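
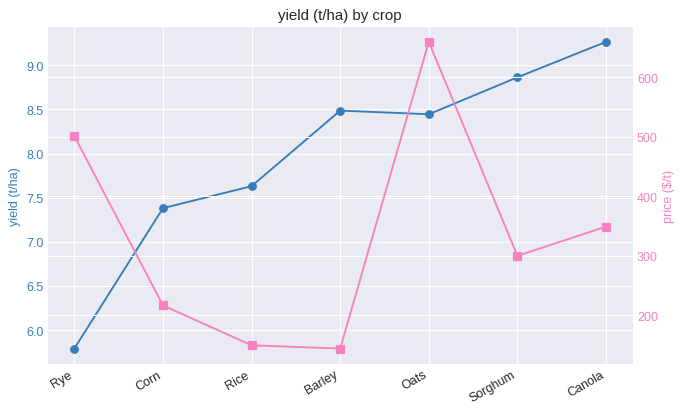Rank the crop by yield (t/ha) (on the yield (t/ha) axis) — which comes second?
Sorghum

Top 3 (on the yield (t/ha) axis): Canola ≈ 9.5, Sorghum ≈ 9.0, Barley ≈ 8.5.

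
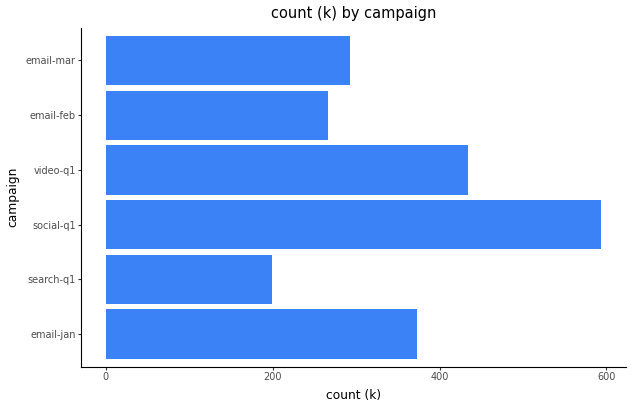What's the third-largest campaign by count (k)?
Top 4: social-q1 ≈ 600, video-q1 ≈ 450, email-jan ≈ 350, email-mar ≈ 300.

email-jan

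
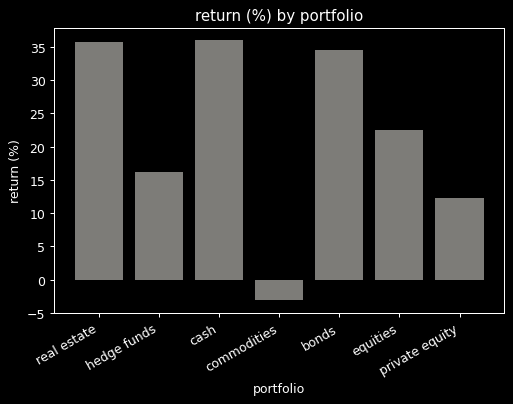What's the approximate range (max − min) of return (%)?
Max cash ≈ 35, min commodities ≈ -5; range ≈ 40.

≈ 40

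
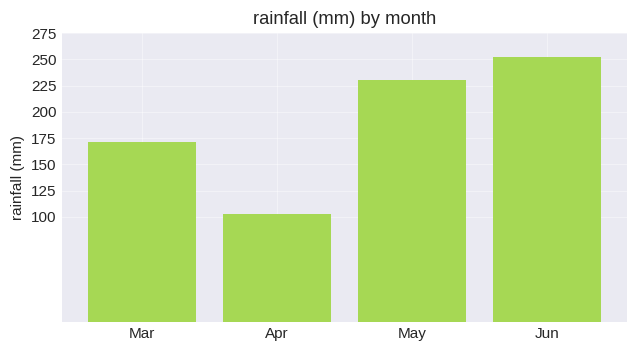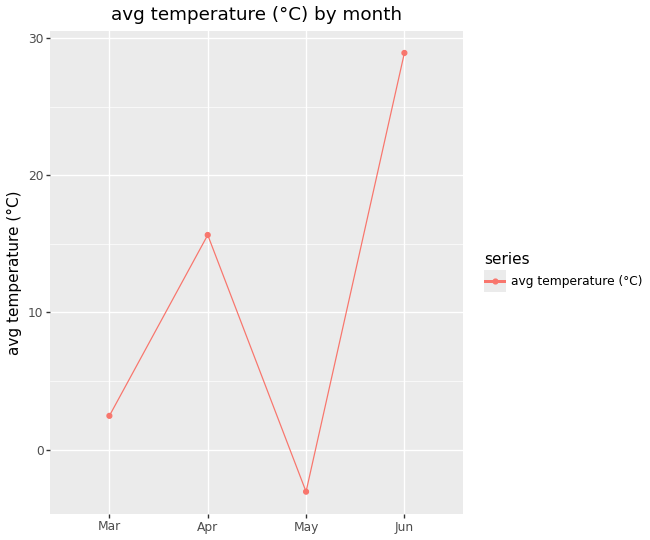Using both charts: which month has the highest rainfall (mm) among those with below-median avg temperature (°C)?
Chart 2 median avg temperature (°C) ≈ 10; below-median months: Mar, May. Among those, May has the highest rainfall (mm) (≈ 225).

May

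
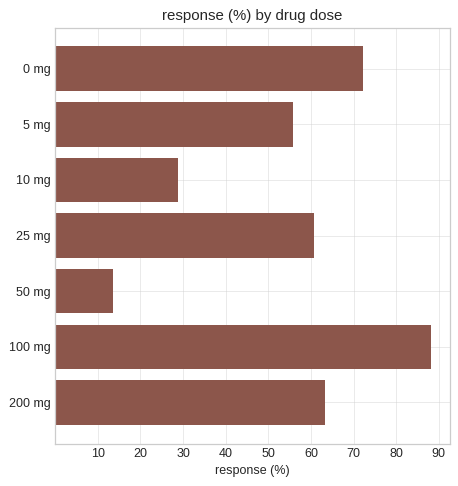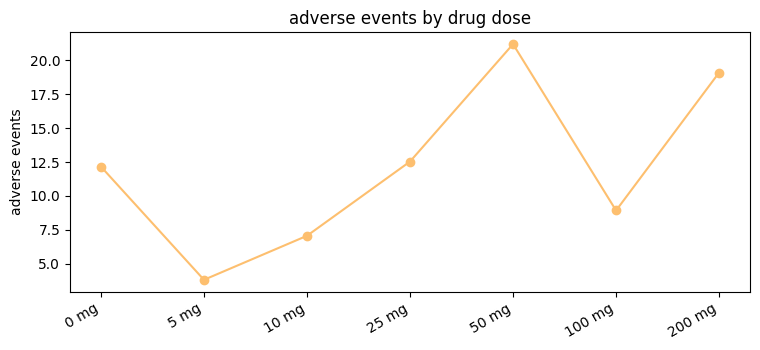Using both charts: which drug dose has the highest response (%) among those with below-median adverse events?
100 mg

Chart 2 median adverse events ≈ 12; below-median drug doses: 5 mg, 10 mg, 100 mg. Among those, 100 mg has the highest response (%) (≈ 90).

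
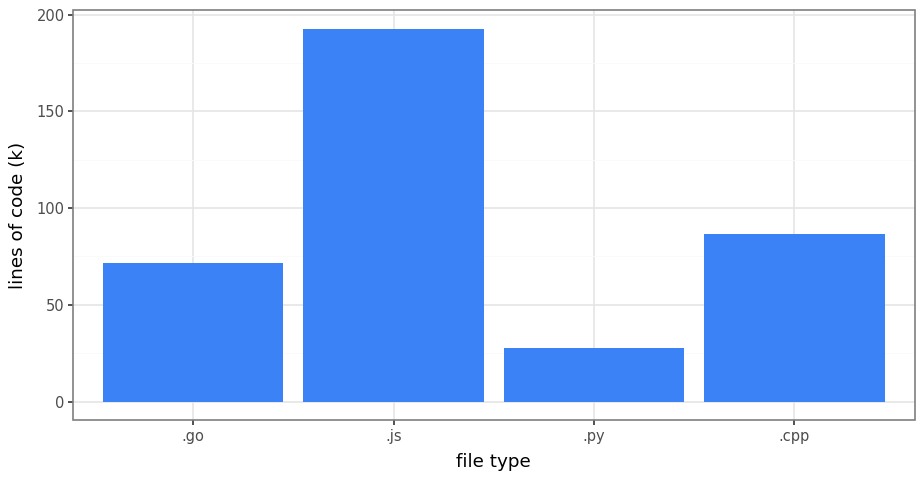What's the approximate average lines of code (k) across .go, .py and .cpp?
(80 + 20 + 80) / 3 ≈ 60.

≈ 60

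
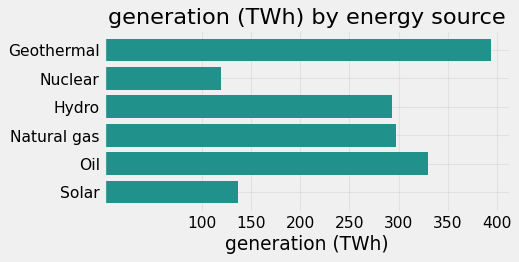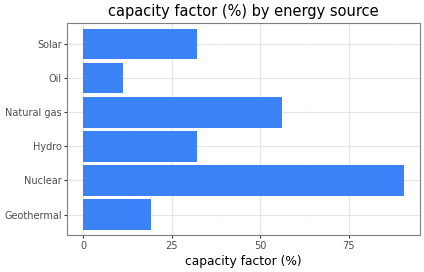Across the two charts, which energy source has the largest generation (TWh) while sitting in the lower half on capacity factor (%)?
Chart 2 median capacity factor (%) ≈ 30; below-median energy sources: Geothermal, Oil, Solar. Among those, Geothermal has the highest generation (TWh) (≈ 400).

Geothermal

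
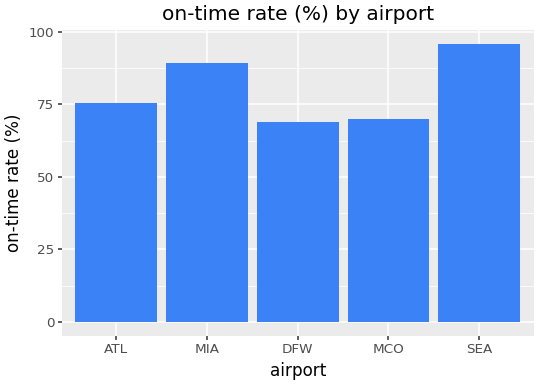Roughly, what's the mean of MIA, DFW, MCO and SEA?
≈ 82

(90 + 70 + 70 + 100) / 4 ≈ 82.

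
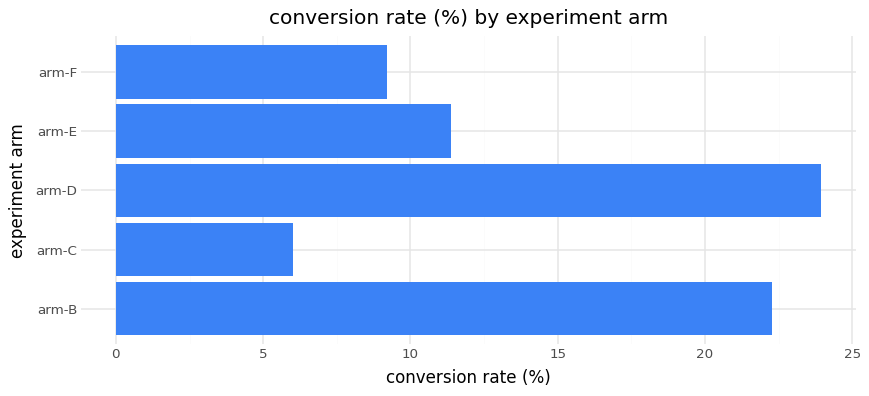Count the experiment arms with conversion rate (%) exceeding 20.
Above 20: arm-B, arm-D.

2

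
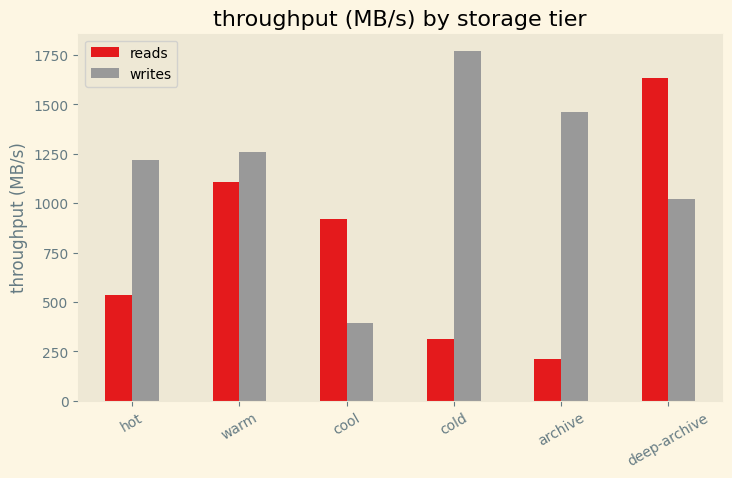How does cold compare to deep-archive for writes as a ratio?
≈ 1.8×

cold ≈ 1800, deep-archive ≈ 1000; 1800/1000 ≈ 1.8.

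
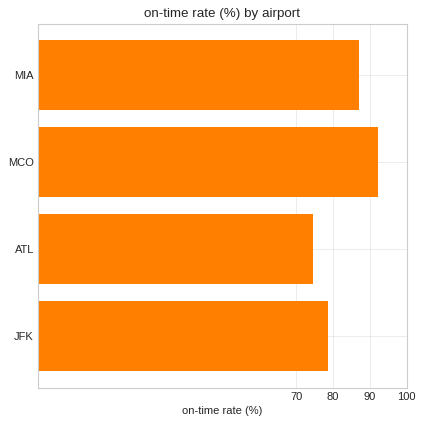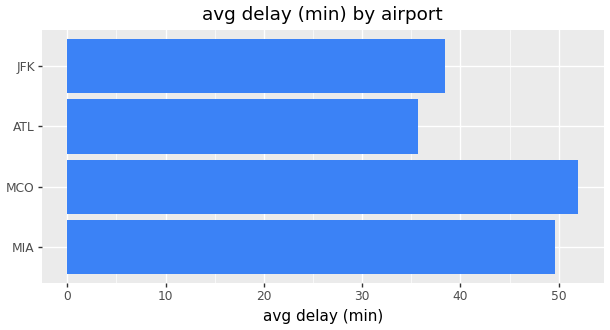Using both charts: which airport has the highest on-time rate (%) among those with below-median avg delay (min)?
JFK

Chart 2 median avg delay (min) ≈ 45; below-median airports: ATL, JFK. Among those, JFK has the highest on-time rate (%) (≈ 80).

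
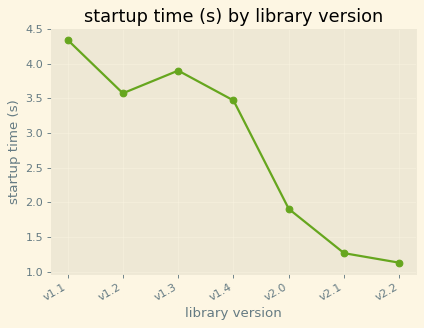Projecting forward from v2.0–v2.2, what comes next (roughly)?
Last three: 2.0, 1.5, 1.0 → slope ≈ -0.5/step → next ≈ 0.5.

≈ 0.5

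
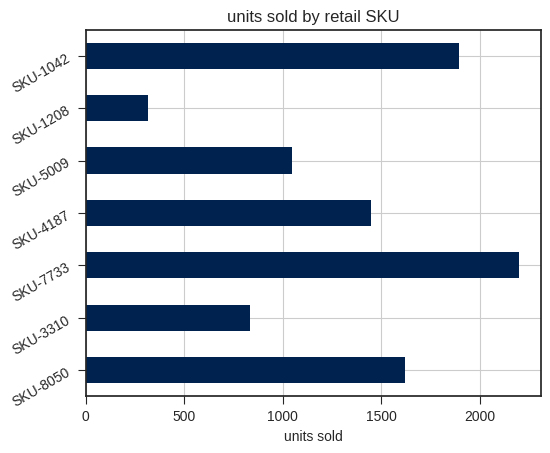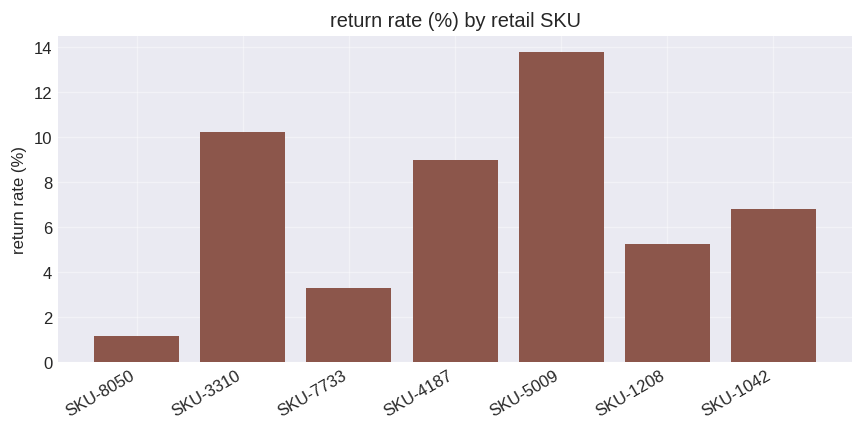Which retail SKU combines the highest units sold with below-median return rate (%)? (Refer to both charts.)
SKU-7733

Chart 2 median return rate (%) ≈ 6; below-median retail SKUs: SKU-8050, SKU-7733, SKU-1208. Among those, SKU-7733 has the highest units sold (≈ 2000).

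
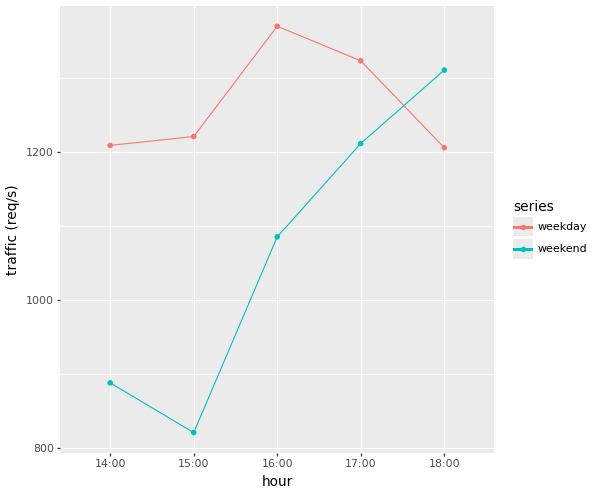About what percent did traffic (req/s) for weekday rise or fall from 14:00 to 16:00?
14:00 ≈ 1200, 16:00 ≈ 1350; (1350 − 1200) / 1200 ≈ +12.5%.

≈ +12.5%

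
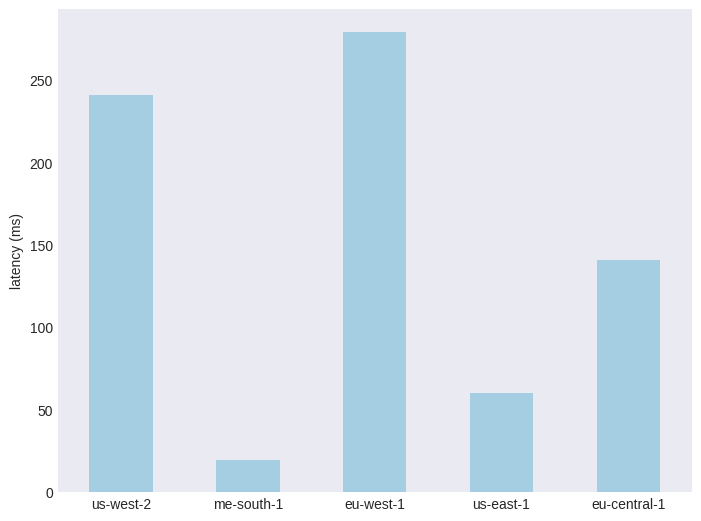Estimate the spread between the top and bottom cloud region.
≈ 250

Max eu-west-1 ≈ 275, min me-south-1 ≈ 25; range ≈ 250.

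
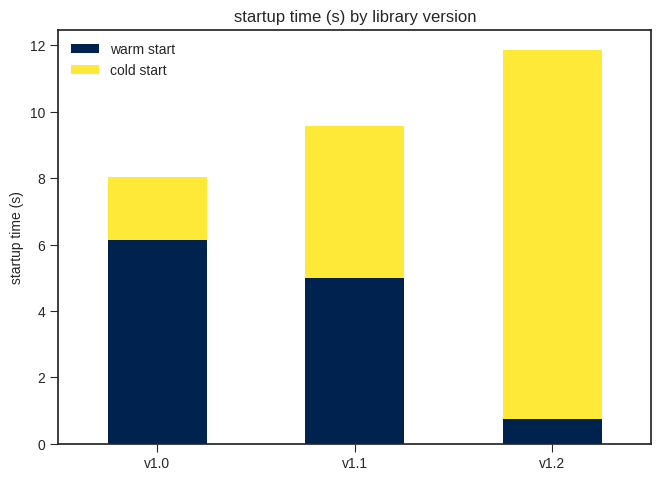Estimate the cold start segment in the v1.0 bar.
≈ 2

cold start top ≈ 8, bottom ≈ 6; segment ≈ 2.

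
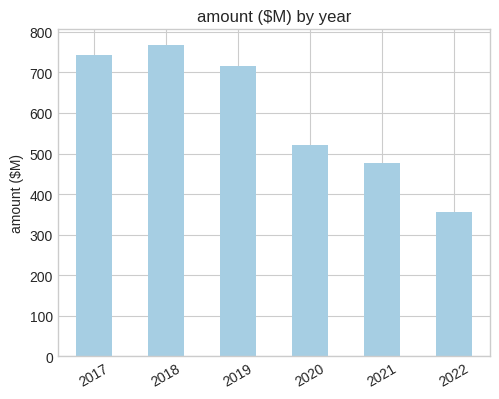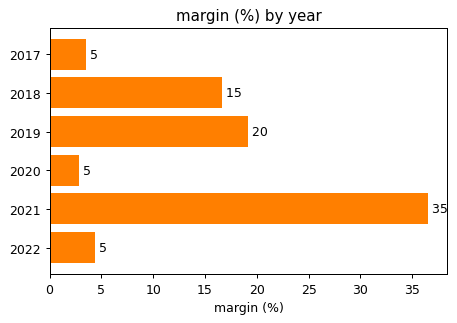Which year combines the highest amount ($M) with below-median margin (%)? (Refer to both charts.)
Chart 2 median margin (%) ≈ 10; below-median years: 2017, 2020, 2022. Among those, 2017 has the highest amount ($M) (≈ 700).

2017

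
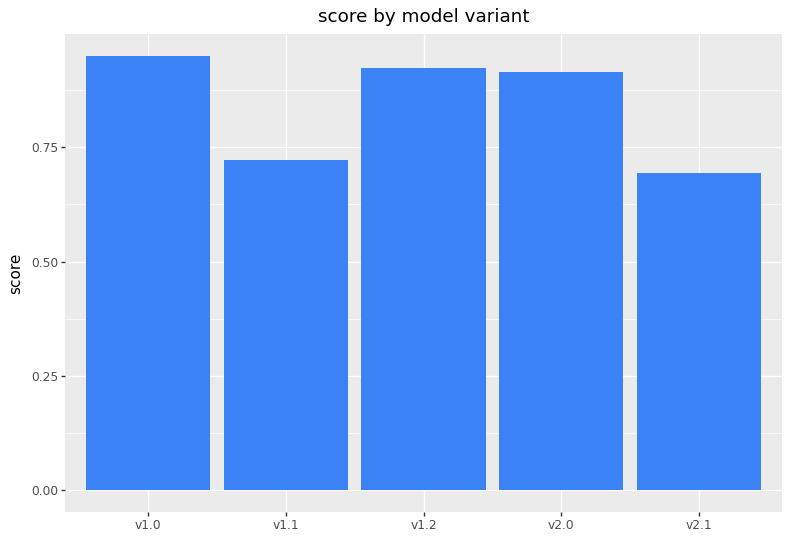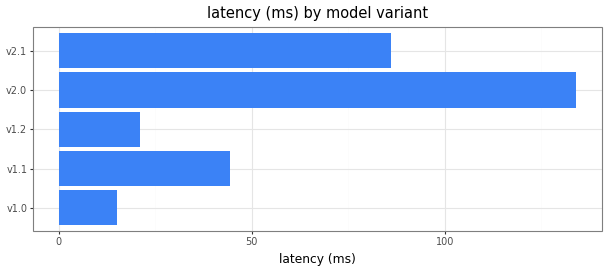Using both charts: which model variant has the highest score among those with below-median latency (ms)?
v1.0

Chart 2 median latency (ms) ≈ 40; below-median model variants: v1.0, v1.2. Among those, v1.0 has the highest score (≈ 1).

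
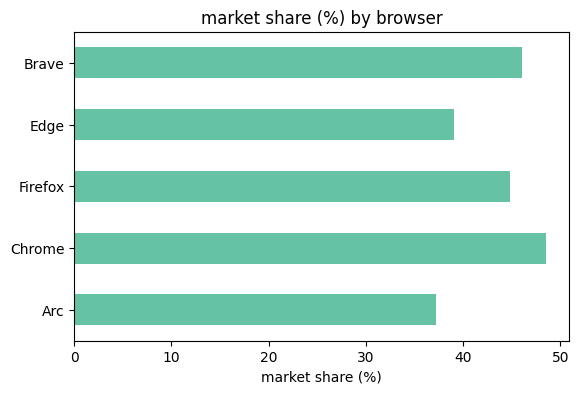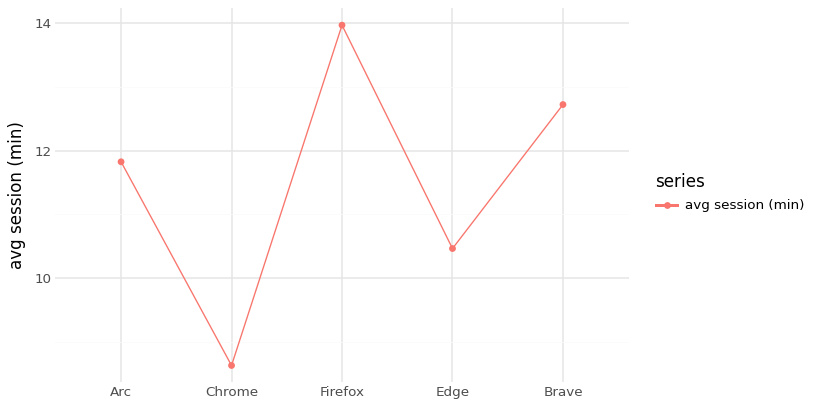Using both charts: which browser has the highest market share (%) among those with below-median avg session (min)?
Chrome

Chart 2 median avg session (min) ≈ 12; below-median browsers: Chrome, Edge. Among those, Chrome has the highest market share (%) (≈ 50).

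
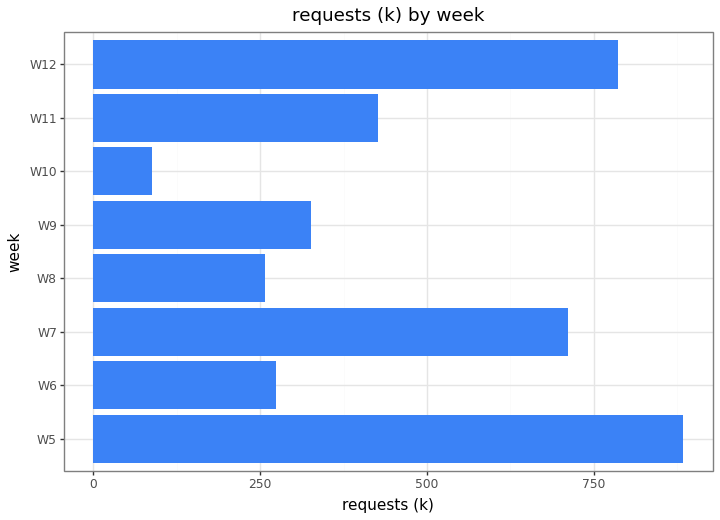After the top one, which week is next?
W12

Top 3: W5 ≈ 900, W12 ≈ 800, W7 ≈ 700.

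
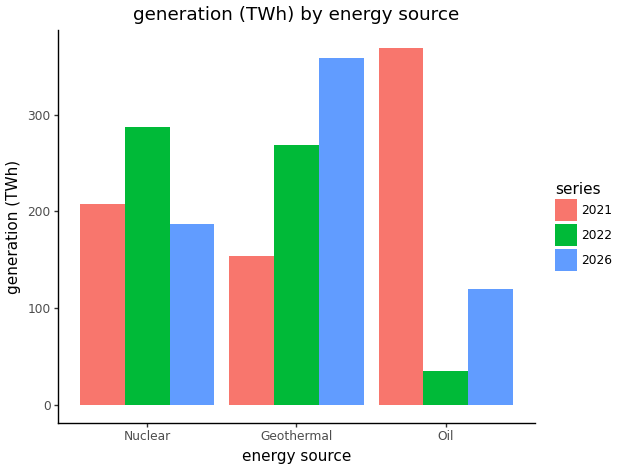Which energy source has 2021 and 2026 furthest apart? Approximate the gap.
Oil, ≈ 250 TWh

Oil: 2021 ≈ 350, 2026 ≈ 100 → gap ≈ 250. Next-largest (Geothermal) is only ≈ 200.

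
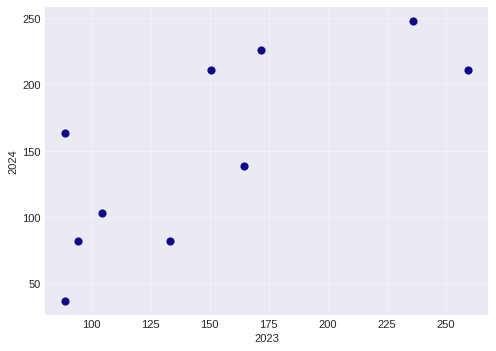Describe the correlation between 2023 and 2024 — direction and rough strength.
Points are positively correlated; strong (|r| ≈ 0.8).

positive, strong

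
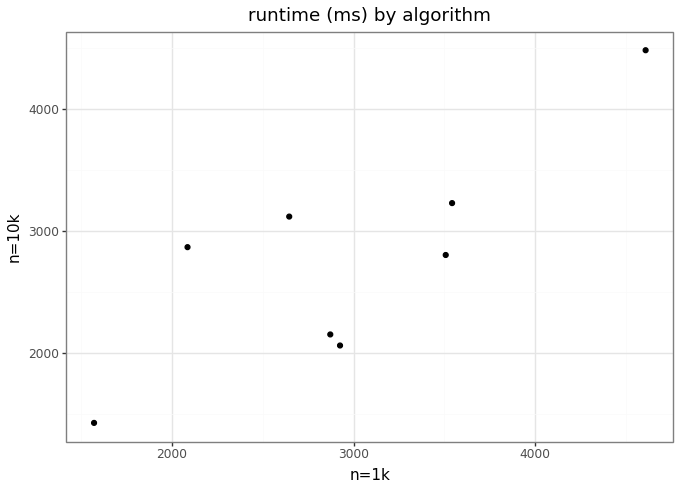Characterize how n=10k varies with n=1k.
Points are positively correlated; strong (|r| ≈ 0.8).

positive, strong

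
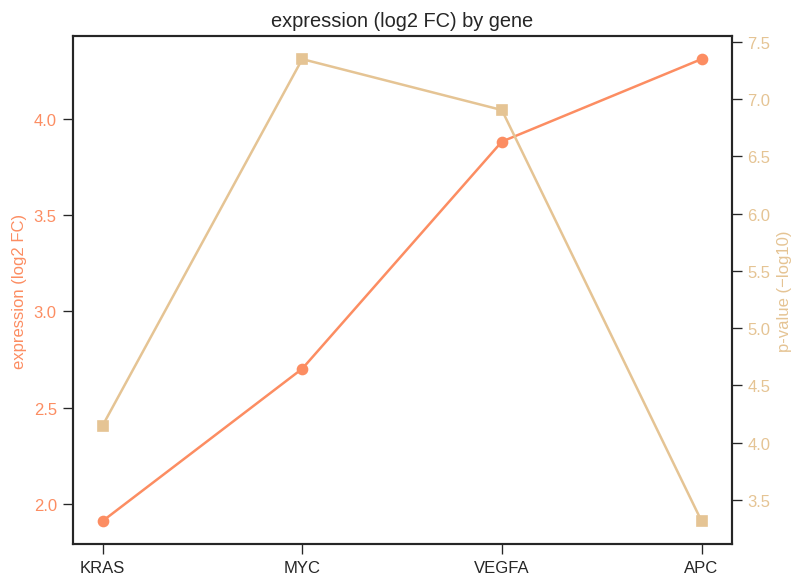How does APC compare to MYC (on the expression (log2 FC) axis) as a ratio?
APC ≈ 4.4, MYC ≈ 2.8; 4.4/2.8 ≈ 1.57.

≈ 1.57×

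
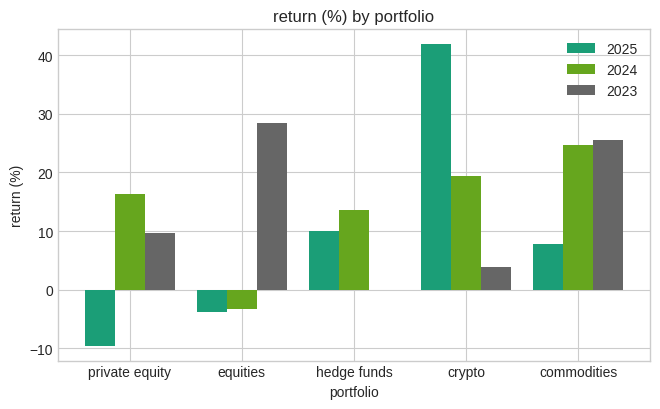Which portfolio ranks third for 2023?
Top 4 for 2023: equities ≈ 30, commodities ≈ 25, private equity ≈ 10, crypto ≈ 5.

private equity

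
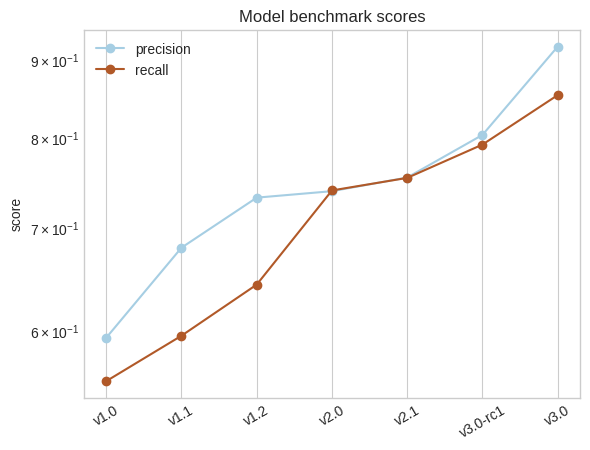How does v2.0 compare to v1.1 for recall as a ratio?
v2.0 ≈ 0.75, v1.1 ≈ 0.60; 0.75/0.60 ≈ 1.25.

≈ 1.25×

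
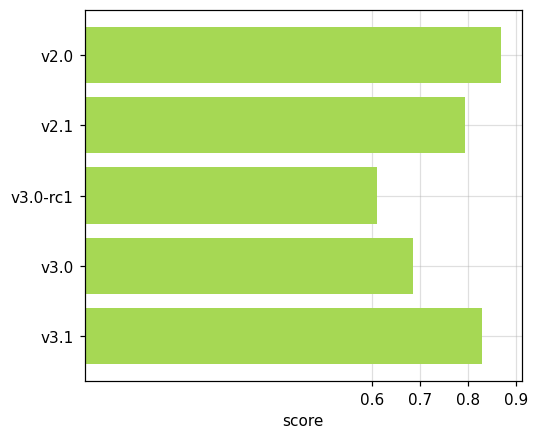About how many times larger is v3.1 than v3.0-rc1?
≈ 1.33×

v3.1 ≈ 0.8, v3.0-rc1 ≈ 0.6; 0.8/0.6 ≈ 1.33.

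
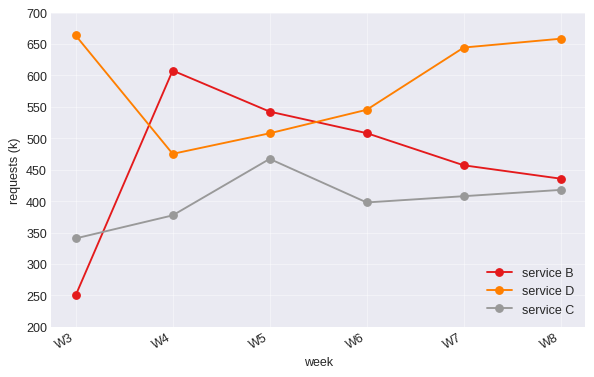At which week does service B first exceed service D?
W3: service B ≈ 250 vs service D ≈ 650 (not yet); W4: service B ≈ 600 vs service D ≈ 500 (first crossover).

W4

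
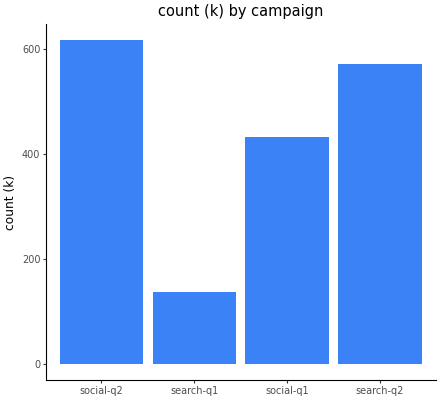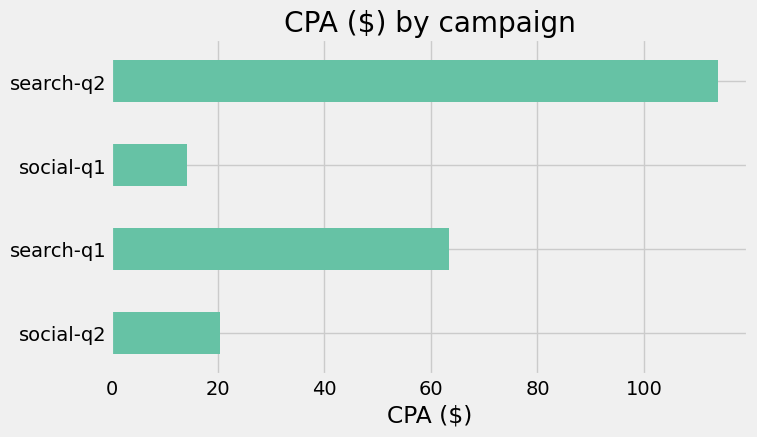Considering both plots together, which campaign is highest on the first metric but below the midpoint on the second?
Chart 2 median CPA ($) ≈ 40; below-median campaigns: social-q2, social-q1. Among those, social-q2 has the highest count (k) (≈ 600).

social-q2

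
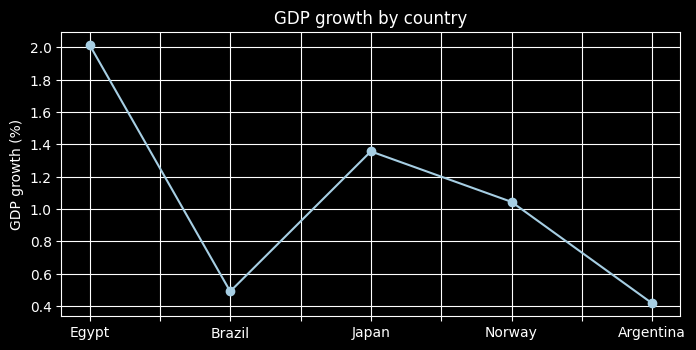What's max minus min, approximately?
≈ 1.6

Max Egypt ≈ 2.0, min Argentina ≈ 0.4; range ≈ 1.6.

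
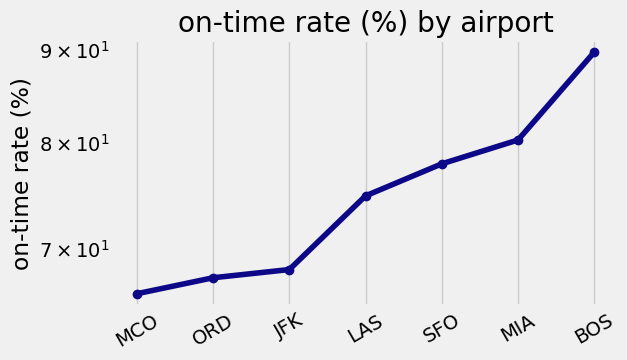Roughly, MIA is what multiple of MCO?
≈ 1.21×

MIA ≈ 80, MCO ≈ 66; 80/66 ≈ 1.21.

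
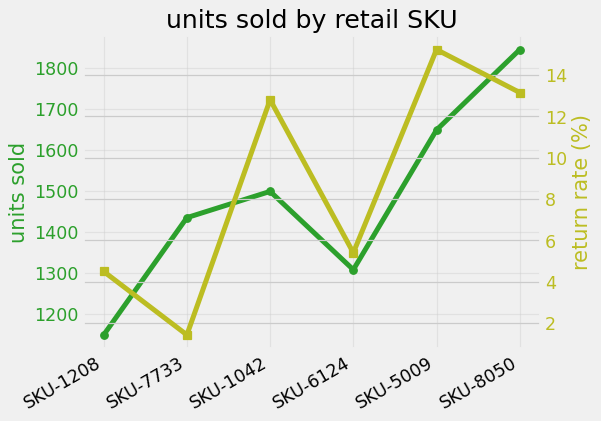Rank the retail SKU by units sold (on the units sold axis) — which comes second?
Top 3 (on the units sold axis): SKU-8050 ≈ 1800, SKU-5009 ≈ 1600, SKU-1042 ≈ 1500.

SKU-5009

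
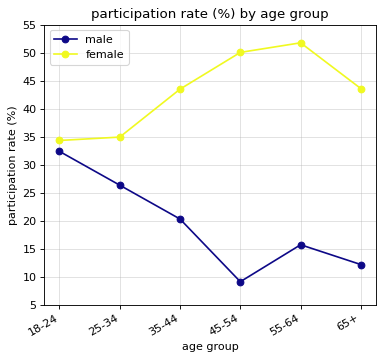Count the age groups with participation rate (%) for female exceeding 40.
Above 40: 35-44, 45-54, 55-64, 65+.

4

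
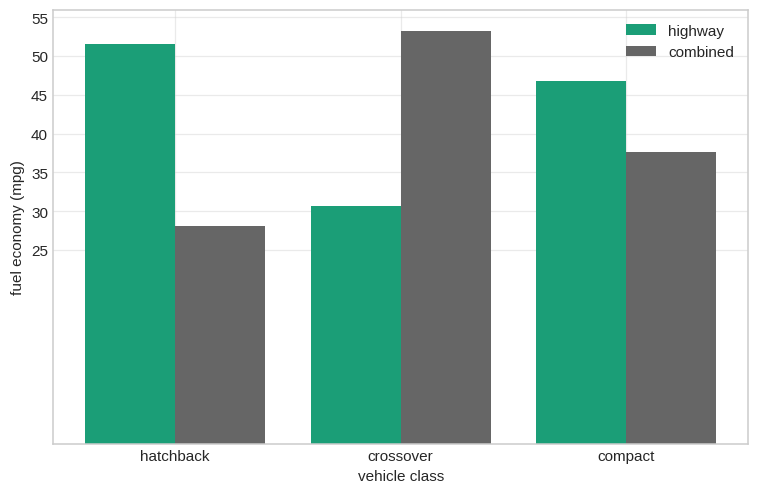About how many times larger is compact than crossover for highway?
compact ≈ 45, crossover ≈ 30; 45/30 ≈ 1.5.

≈ 1.5×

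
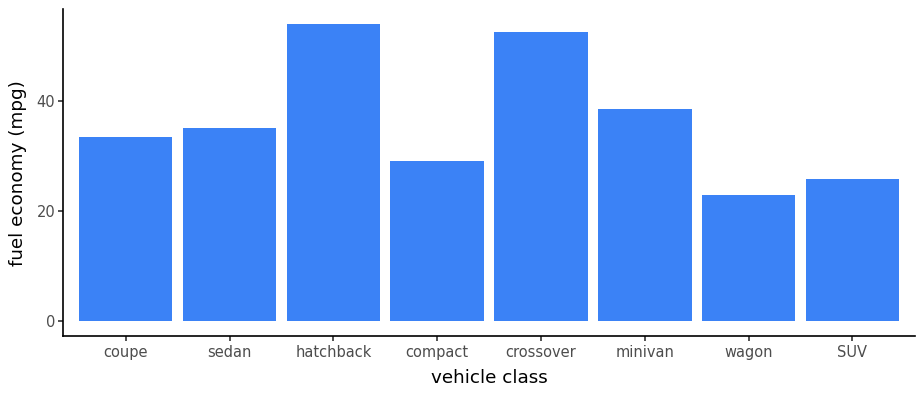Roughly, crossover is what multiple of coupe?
crossover ≈ 55, coupe ≈ 35; 55/35 ≈ 1.57.

≈ 1.57×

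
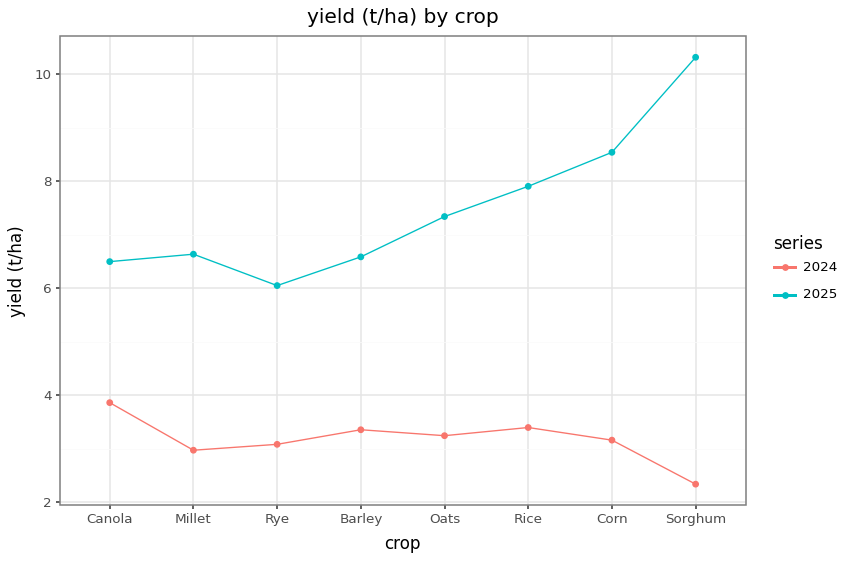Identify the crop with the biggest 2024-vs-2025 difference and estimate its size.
Sorghum: 2024 ≈ 2, 2025 ≈ 10 → gap ≈ 8. Next-largest (Corn) is only ≈ 6.

Sorghum, ≈ 8 t/ha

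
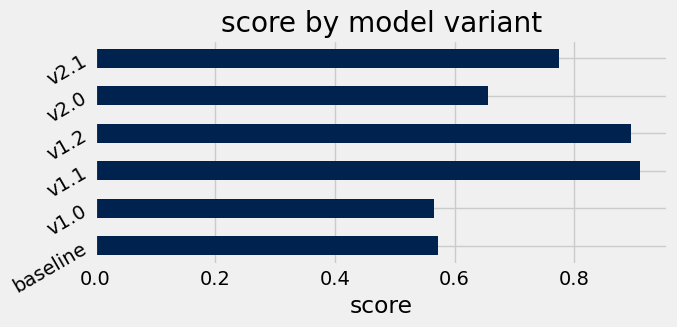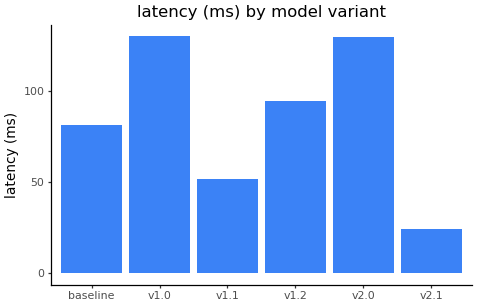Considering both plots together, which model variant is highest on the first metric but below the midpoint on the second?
Chart 2 median latency (ms) ≈ 80; below-median model variants: baseline, v1.1, v2.1. Among those, v1.1 has the highest score (≈ 0.9).

v1.1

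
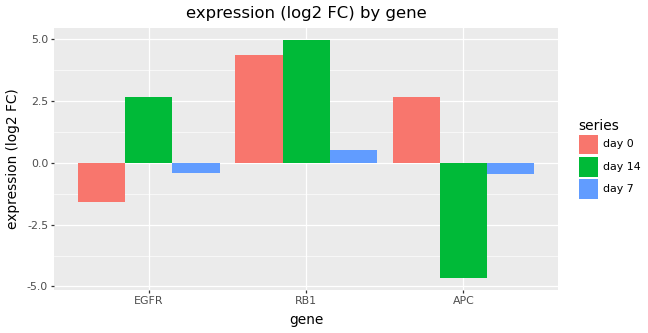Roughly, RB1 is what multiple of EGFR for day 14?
≈ 1.67×

RB1 ≈ 5, EGFR ≈ 3; 5/3 ≈ 1.67.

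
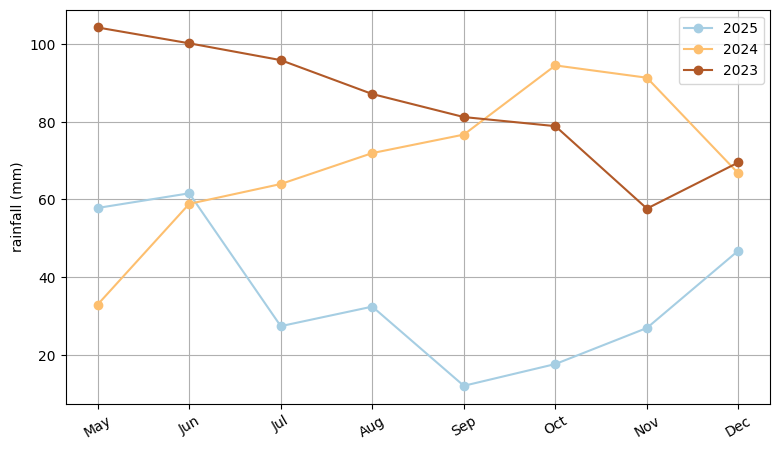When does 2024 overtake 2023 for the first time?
Sep: 2024 ≈ 80 vs 2023 ≈ 80 (not yet); Oct: 2024 ≈ 90 vs 2023 ≈ 80 (first crossover).

Oct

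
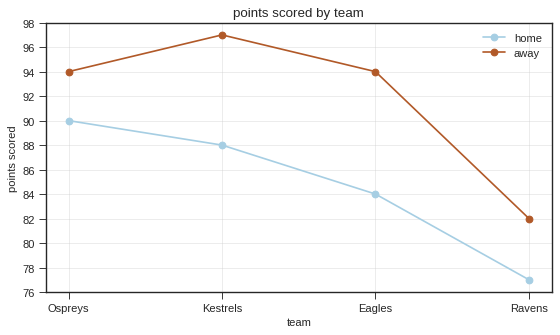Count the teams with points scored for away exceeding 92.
Above 92: Ospreys, Kestrels, Eagles.

3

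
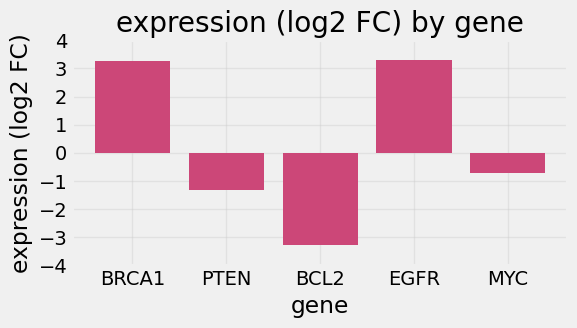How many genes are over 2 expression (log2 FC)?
2

Above 2: BRCA1, EGFR.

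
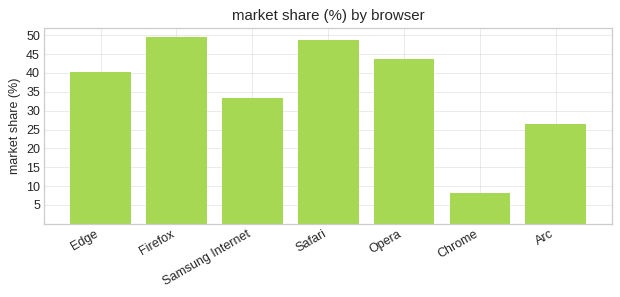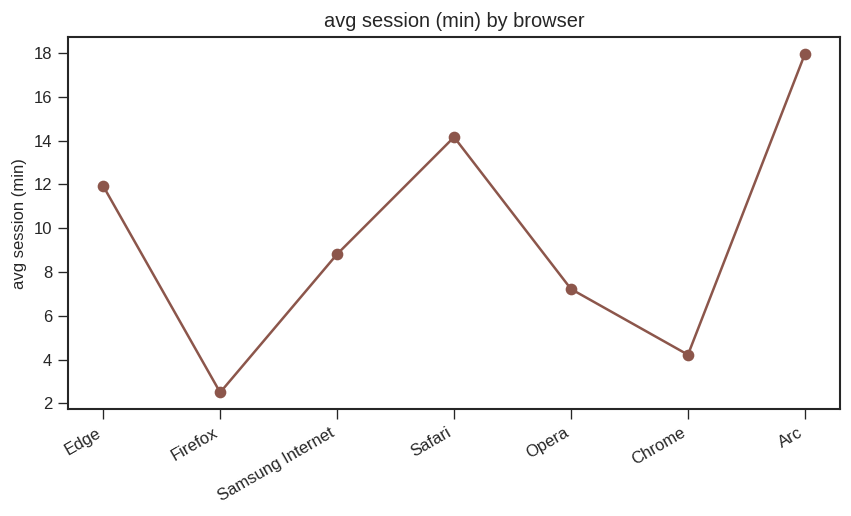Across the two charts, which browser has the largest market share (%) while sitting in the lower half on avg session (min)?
Chart 2 median avg session (min) ≈ 8; below-median browsers: Firefox, Opera, Chrome. Among those, Firefox has the highest market share (%) (≈ 50).

Firefox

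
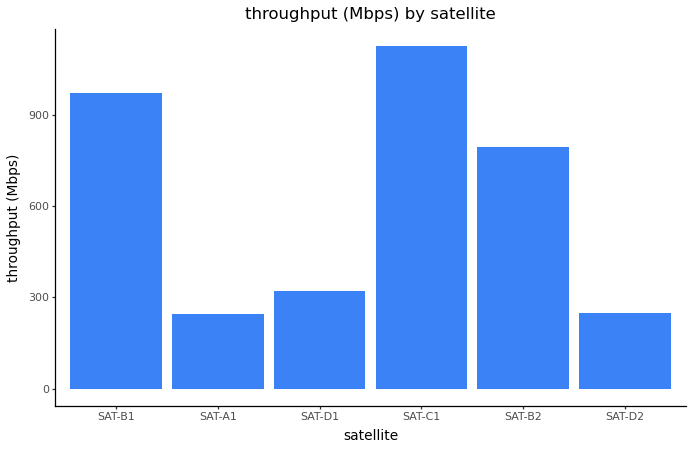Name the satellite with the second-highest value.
SAT-B1

Top 3: SAT-C1 ≈ 1100, SAT-B1 ≈ 1000, SAT-B2 ≈ 800.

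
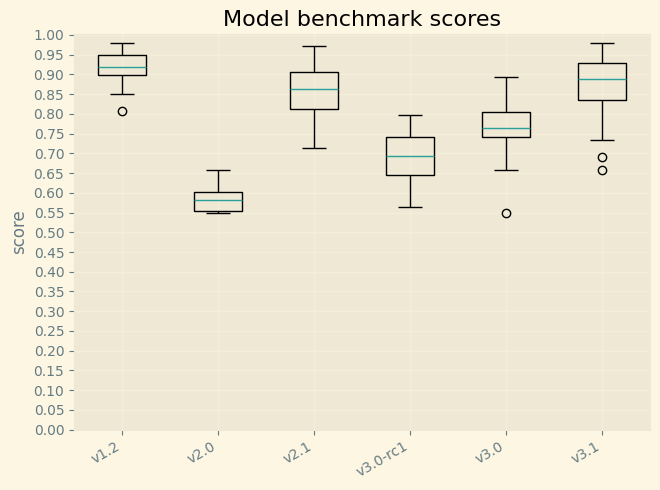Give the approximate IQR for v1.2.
≈ 0.05

Q3 ≈ 0.95, Q1 ≈ 0.90; IQR ≈ 0.05.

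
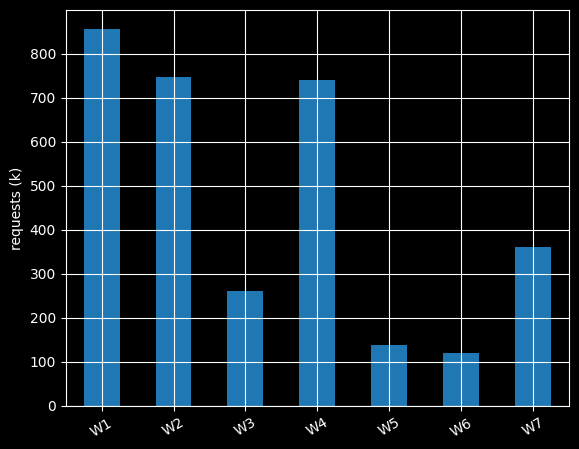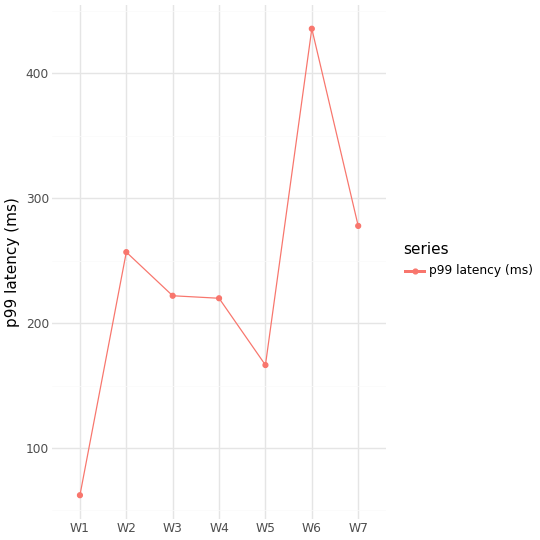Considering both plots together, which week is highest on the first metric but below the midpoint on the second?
Chart 2 median p99 latency (ms) ≈ 200; below-median weeks: W1, W4, W5. Among those, W1 has the highest requests (k) (≈ 900).

W1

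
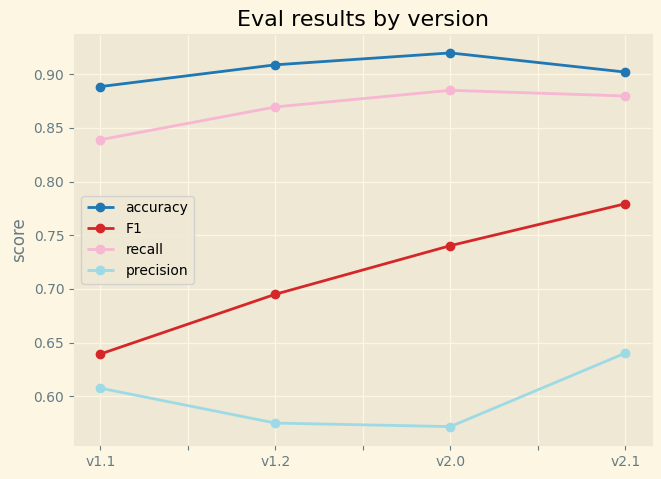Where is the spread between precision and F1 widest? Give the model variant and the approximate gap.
v2.0, ≈ 0.20

v2.0: precision ≈ 0.55, F1 ≈ 0.75 → gap ≈ 0.20. Next-largest (v2.1) is only ≈ 0.15.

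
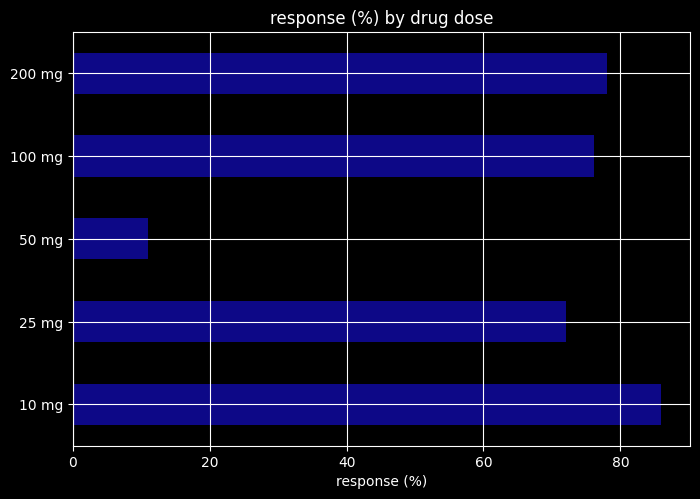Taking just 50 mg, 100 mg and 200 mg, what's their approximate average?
(10 + 80 + 80) / 3 ≈ 57.

≈ 57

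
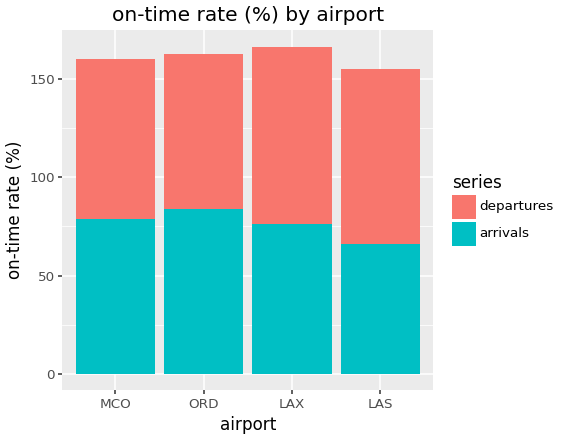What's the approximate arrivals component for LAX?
arrivals top ≈ 80, bottom ≈ 0; segment ≈ 80.

≈ 80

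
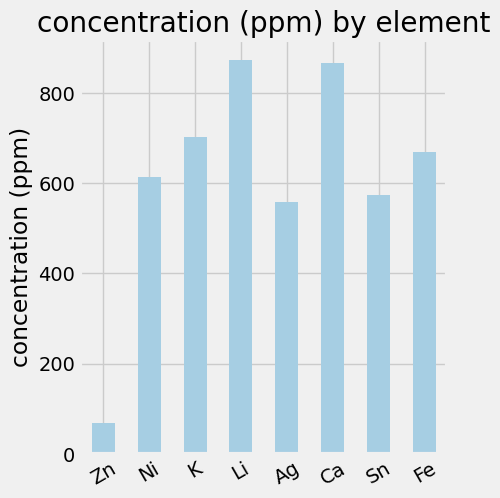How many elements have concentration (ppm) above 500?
7

Above 500: Ni, K, Li, Ag, Ca, Sn, Fe.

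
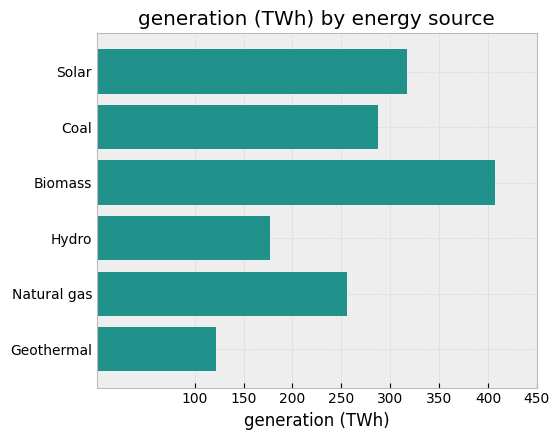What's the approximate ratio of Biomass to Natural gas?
Biomass ≈ 400, Natural gas ≈ 250; 400/250 ≈ 1.6.

≈ 1.6×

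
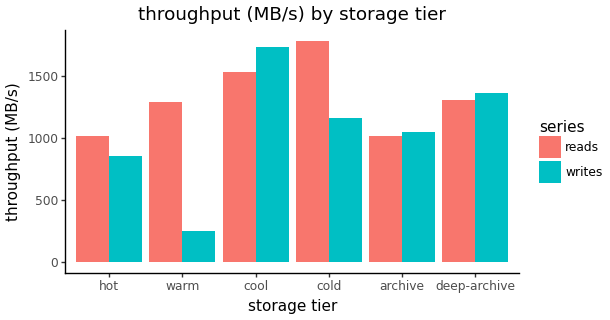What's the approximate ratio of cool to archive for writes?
≈ 1.8×

cool ≈ 1800, archive ≈ 1000; 1800/1000 ≈ 1.8.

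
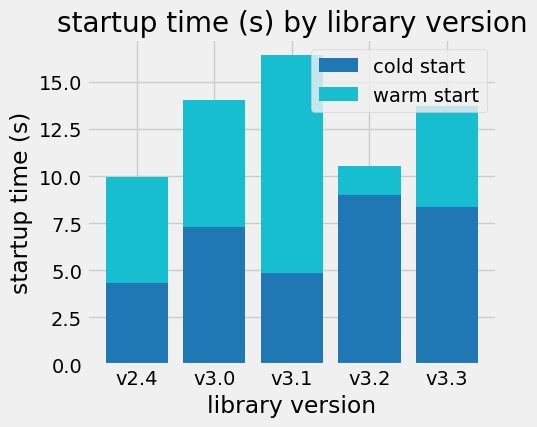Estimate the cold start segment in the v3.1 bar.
cold start top ≈ 4, bottom ≈ 0; segment ≈ 4.

≈ 4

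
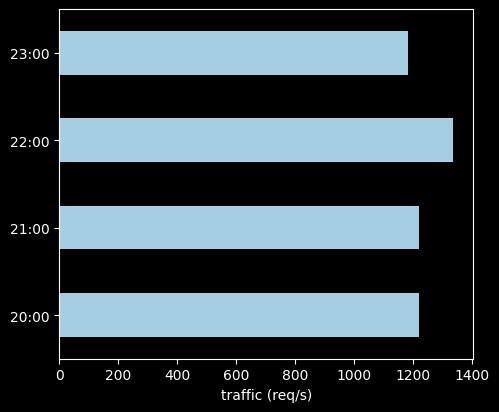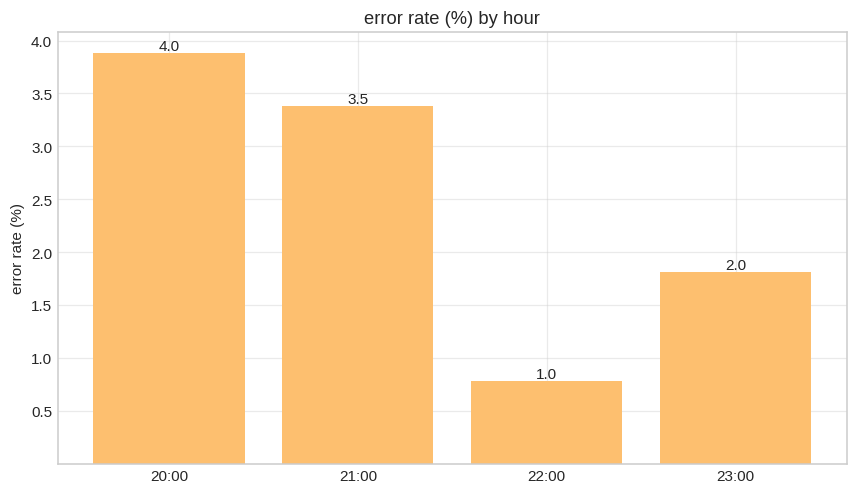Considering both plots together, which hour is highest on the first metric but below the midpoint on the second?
22:00

Chart 2 median error rate (%) ≈ 2.5; below-median hours: 22:00, 23:00. Among those, 22:00 has the highest traffic (req/s) (≈ 1400).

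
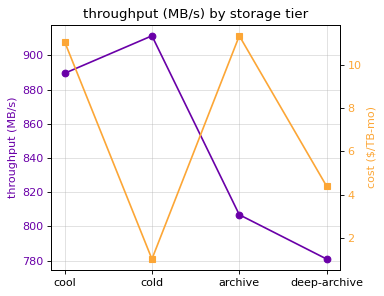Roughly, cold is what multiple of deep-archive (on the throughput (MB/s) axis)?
cold ≈ 920, deep-archive ≈ 780; 920/780 ≈ 1.18.

≈ 1.18×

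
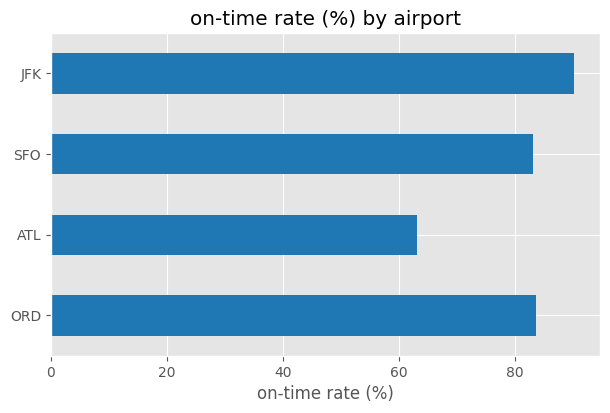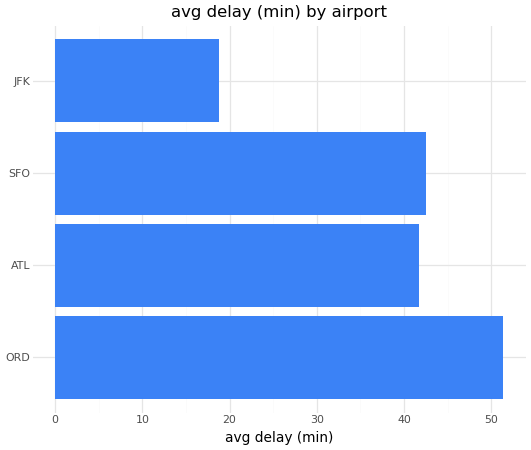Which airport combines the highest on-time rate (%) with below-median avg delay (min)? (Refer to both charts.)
Chart 2 median avg delay (min) ≈ 40; below-median airports: ATL, JFK. Among those, JFK has the highest on-time rate (%) (≈ 90).

JFK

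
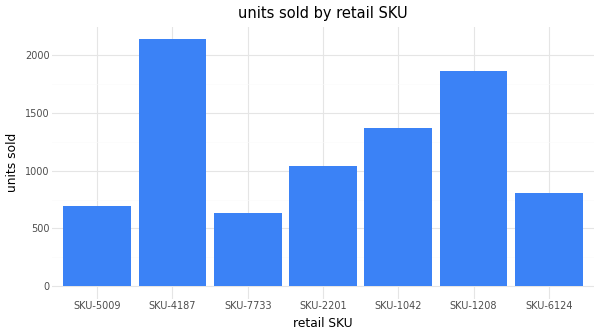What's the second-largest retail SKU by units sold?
Top 3: SKU-4187 ≈ 2200, SKU-1208 ≈ 1800, SKU-1042 ≈ 1400.

SKU-1208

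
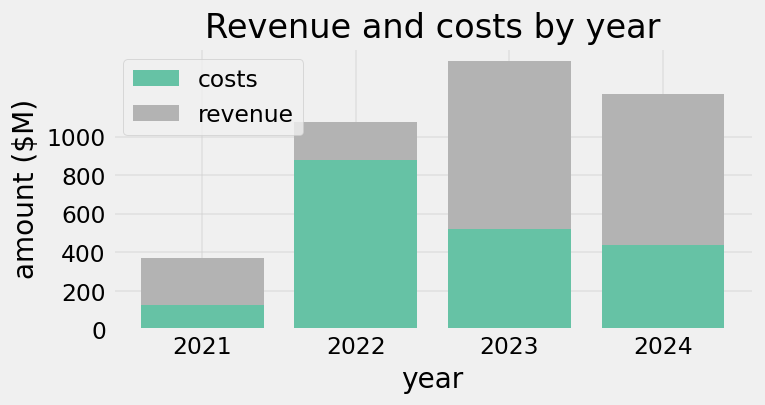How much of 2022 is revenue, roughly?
revenue top ≈ 1000, bottom ≈ 800; segment ≈ 200.

≈ 200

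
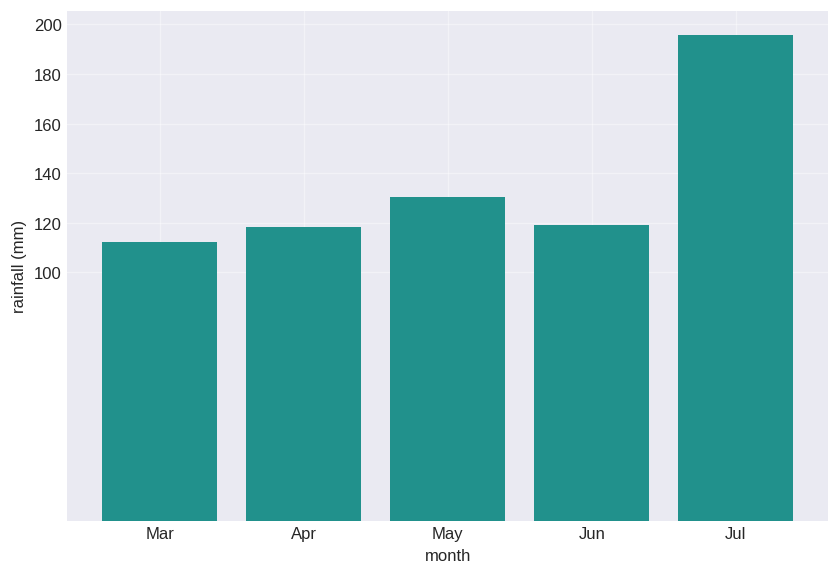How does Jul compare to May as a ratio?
≈ 1.43×

Jul ≈ 200, May ≈ 140; 200/140 ≈ 1.43.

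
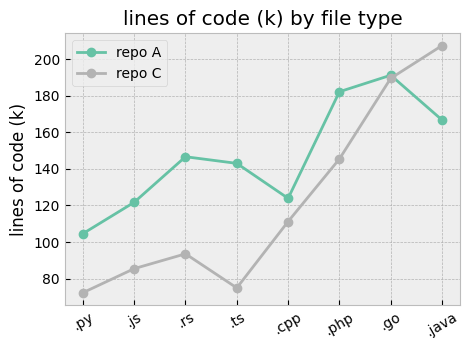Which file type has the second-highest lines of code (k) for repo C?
.go

Top 3 for repo C: .java ≈ 200, .go ≈ 180, .php ≈ 140.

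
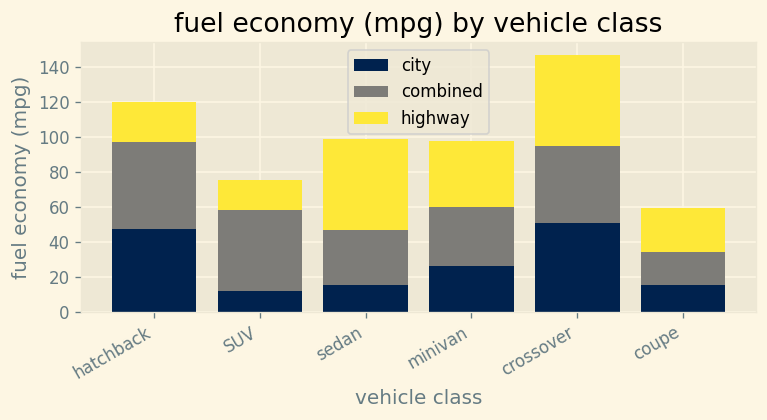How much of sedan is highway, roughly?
highway top ≈ 100, bottom ≈ 40; segment ≈ 60.

≈ 60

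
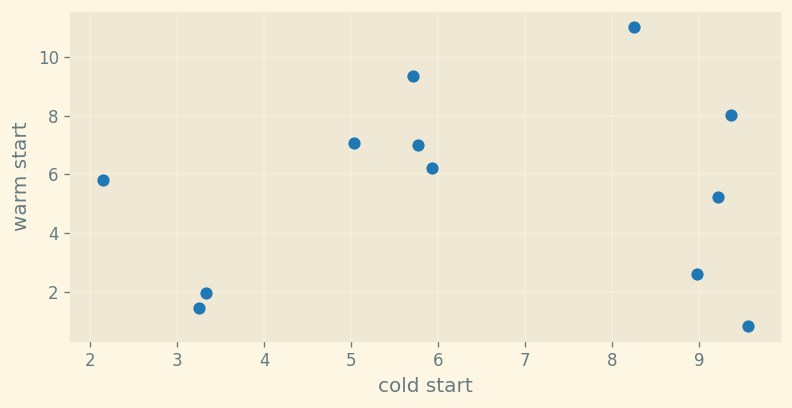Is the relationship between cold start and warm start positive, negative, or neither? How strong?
no clear correlation

Points are roughly uncorrelated; weak (|r| ≈ 0.1).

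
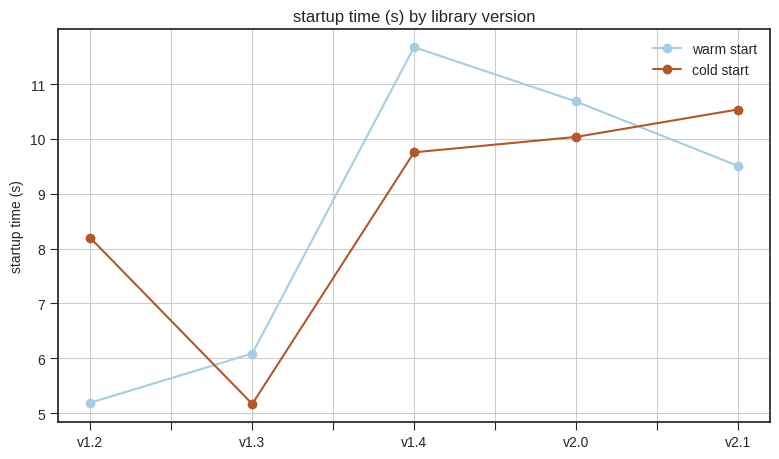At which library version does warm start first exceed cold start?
v1.3

v1.2: warm start ≈ 5 vs cold start ≈ 8 (not yet); v1.3: warm start ≈ 6 vs cold start ≈ 5 (first crossover).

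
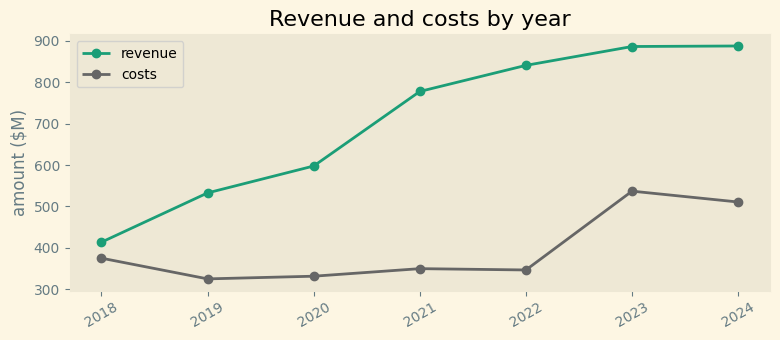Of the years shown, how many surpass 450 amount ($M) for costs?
2

Above 450: 2023, 2024.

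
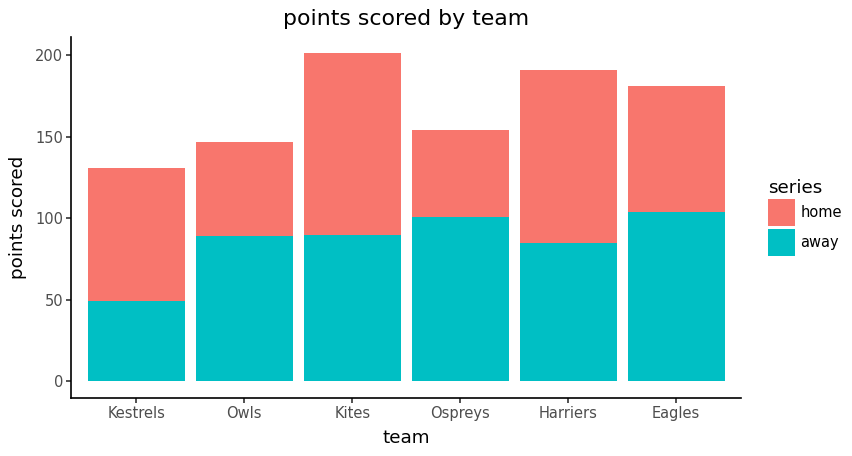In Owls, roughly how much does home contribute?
≈ 60

home top ≈ 140, bottom ≈ 80; segment ≈ 60.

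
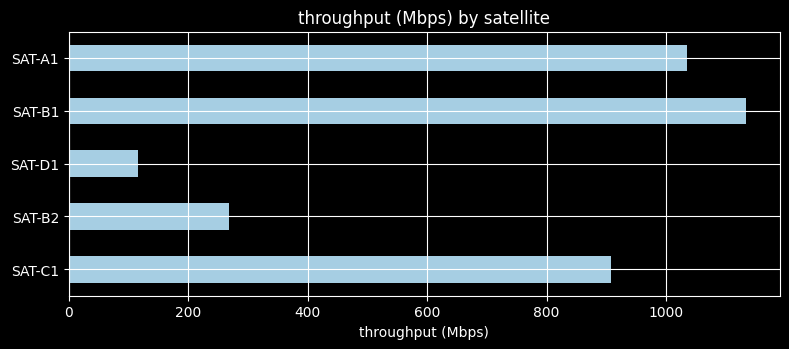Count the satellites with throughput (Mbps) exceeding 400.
Above 400: SAT-C1, SAT-B1, SAT-A1.

3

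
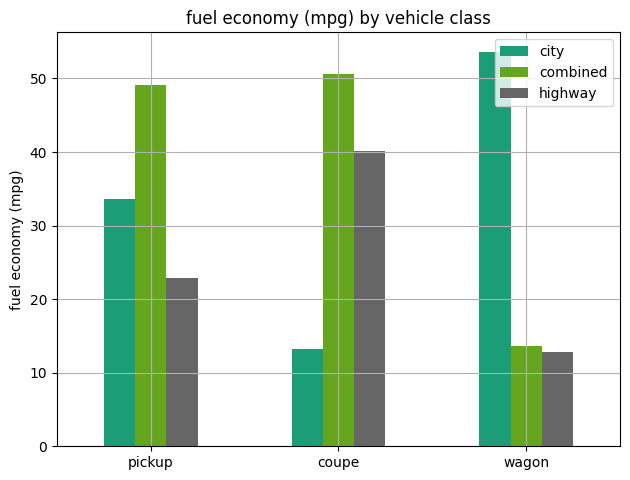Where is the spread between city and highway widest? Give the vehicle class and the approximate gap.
wagon, ≈ 40 mpg

wagon: city ≈ 55, highway ≈ 15 → gap ≈ 40. Next-largest (coupe) is only ≈ 25.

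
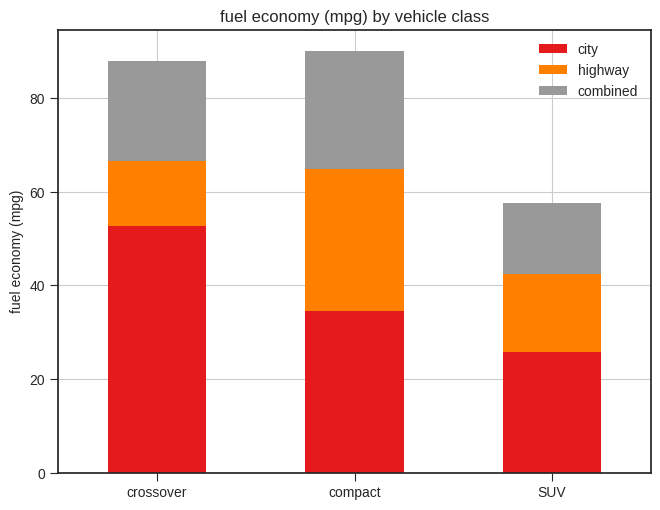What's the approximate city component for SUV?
city top ≈ 30, bottom ≈ 0; segment ≈ 30.

≈ 30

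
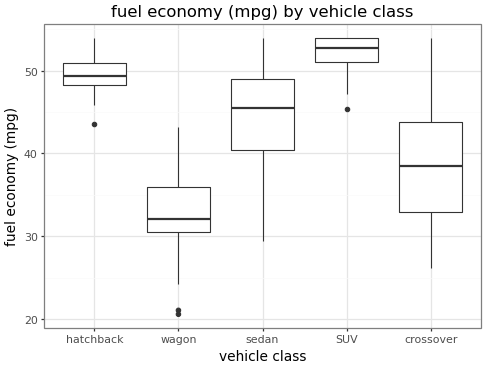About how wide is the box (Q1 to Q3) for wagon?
≈ 6

Q3 ≈ 36, Q1 ≈ 30; IQR ≈ 6.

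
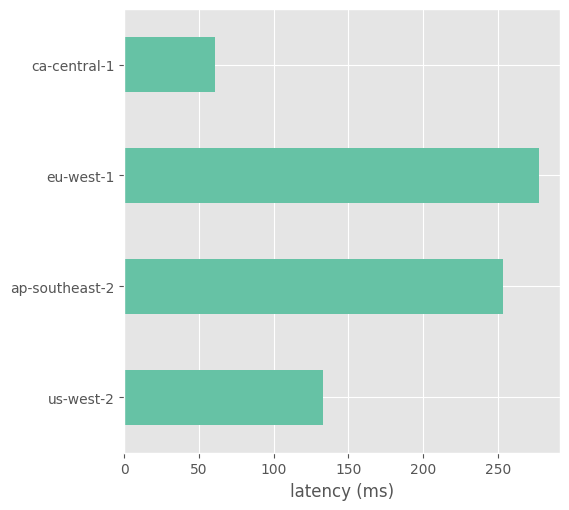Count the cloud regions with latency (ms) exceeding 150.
2

Above 150: ap-southeast-2, eu-west-1.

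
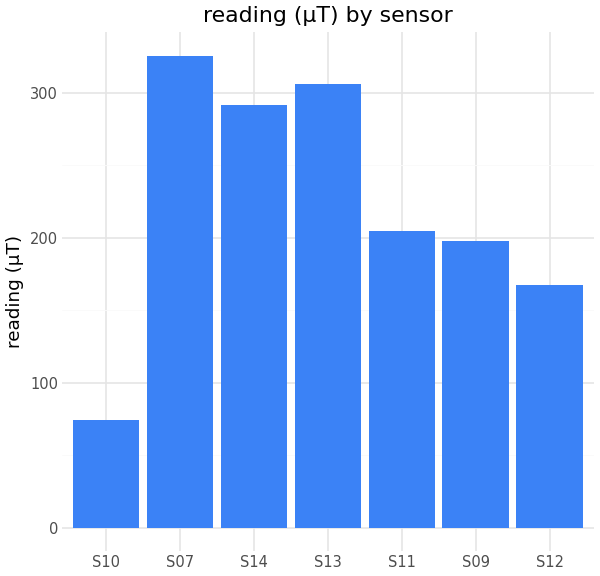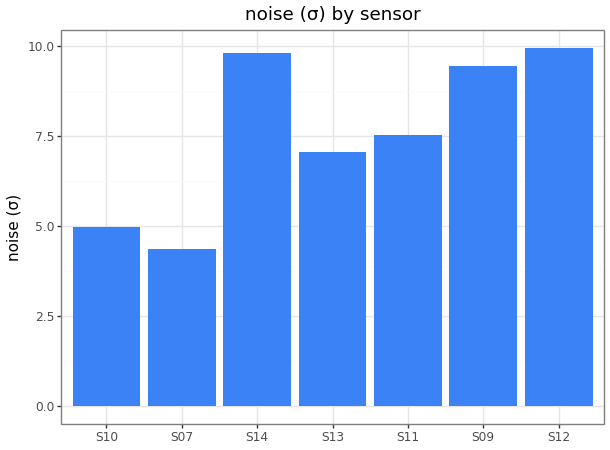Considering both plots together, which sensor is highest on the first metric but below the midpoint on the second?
Chart 2 median noise (σ) ≈ 8; below-median sensors: S10, S07, S13. Among those, S07 has the highest reading (µT) (≈ 350).

S07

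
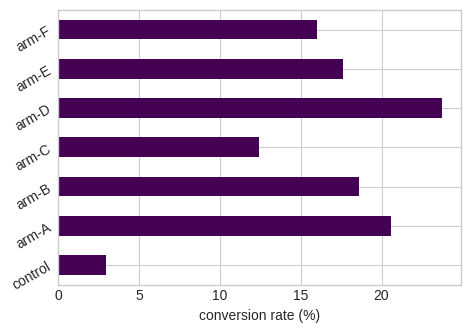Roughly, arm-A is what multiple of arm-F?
≈ 1.25×

arm-A ≈ 20, arm-F ≈ 16; 20/16 ≈ 1.25.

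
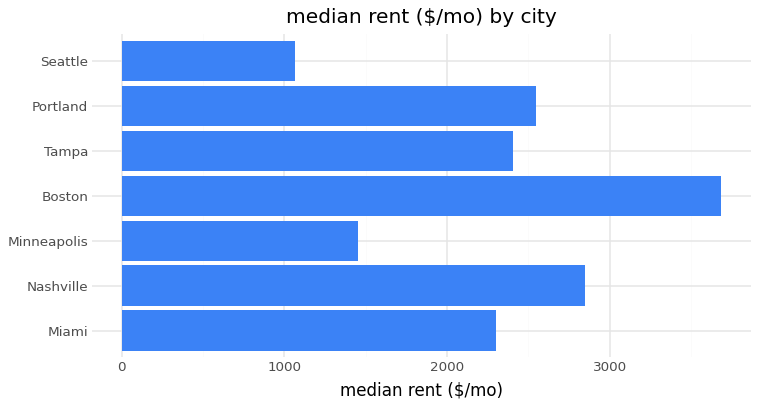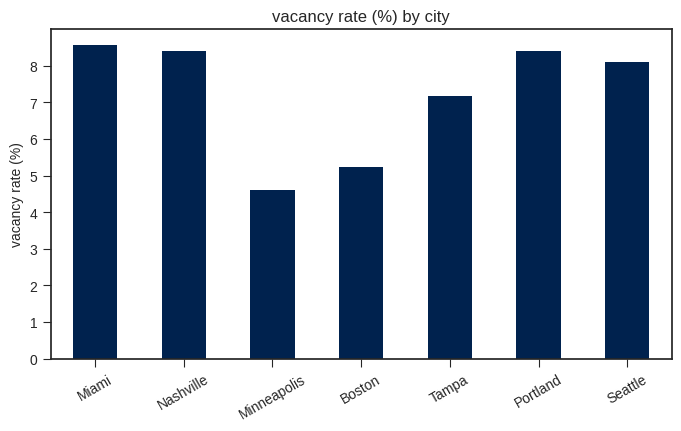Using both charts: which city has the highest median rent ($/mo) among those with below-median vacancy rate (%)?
Boston

Chart 2 median vacancy rate (%) ≈ 8; below-median cities: Minneapolis, Boston, Tampa. Among those, Boston has the highest median rent ($/mo) (≈ 3500).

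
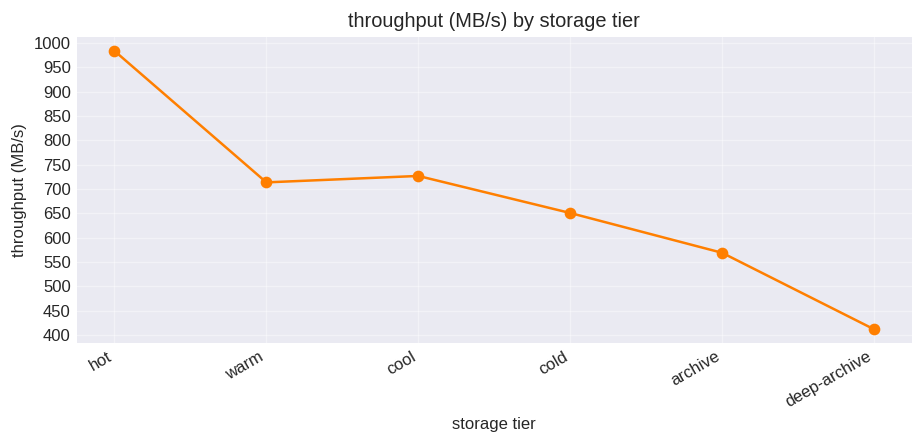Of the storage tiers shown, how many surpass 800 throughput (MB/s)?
Above 800: hot.

1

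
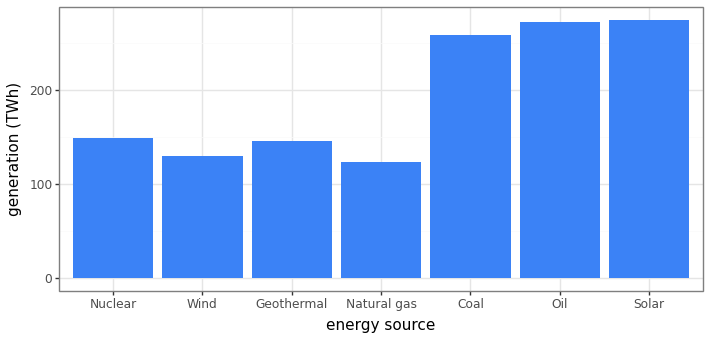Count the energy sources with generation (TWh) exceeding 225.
Above 225: Coal, Oil, Solar.

3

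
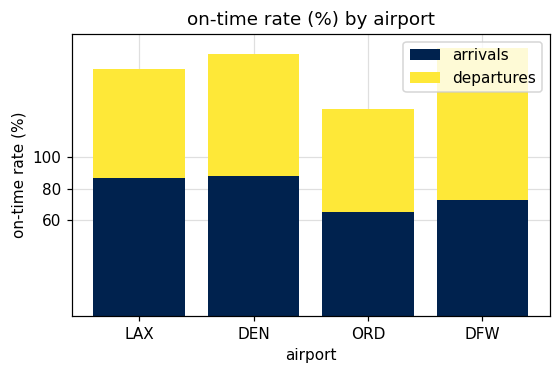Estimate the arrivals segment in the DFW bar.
≈ 80

arrivals top ≈ 80, bottom ≈ 0; segment ≈ 80.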